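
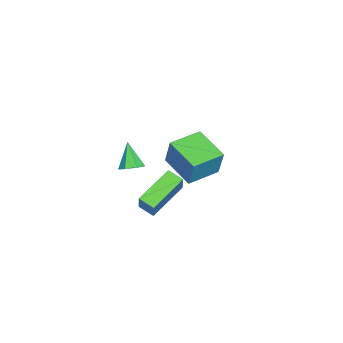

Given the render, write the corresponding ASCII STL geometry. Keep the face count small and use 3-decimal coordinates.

solid 
facet normal 0.509 0.268 -0.818
outer loop
vertex 2.948 -0.841 2.466
vertex 2.437 -0.669 2.204
vertex 2.811 -0.345 2.543
endloop
endfacet
facet normal 0.573 0.031 0.819
outer loop
vertex 2.948 -0.841 2.466
vertex 2.811 -0.345 2.543
vertex 1.743 -1.031 3.316
endloop
endfacet
facet normal 0.510 0.267 -0.818
outer loop
vertex 2.811 -0.345 2.543
vertex 2.437 -0.669 2.204
vertex 2.392 -0.092 2.364
endloop
endfacet
facet normal 0.095 0.675 0.731
outer loop
vertex 2.811 -0.345 2.543
vertex 2.392 -0.092 2.364
vertex 1.743 -1.031 3.316
endloop
endfacet
facet normal 0.511 0.266 -0.817
outer loop
vertex 2.392 -0.092 2.364
vertex 2.437 -0.669 2.204
vertex 2.007 -0.274 2.064
endloop
endfacet
facet normal -0.597 0.736 0.319
outer loop
vertex 2.392 -0.092 2.364
vertex 2.007 -0.274 2.064
vertex 1.743 -1.031 3.316
endloop
endfacet
facet normal 0.510 0.265 -0.818
outer loop
vertex 2.007 -0.274 2.064
vertex 2.437 -0.669 2.204
vertex 1.945 -0.753 1.87
endloop
endfacet
facet normal -0.980 0.169 -0.104
outer loop
vertex 2.007 -0.274 2.064
vertex 1.945 -0.753 1.87
vertex 1.743 -1.031 3.316
endloop
endfacet
facet normal 0.510 0.267 -0.818
outer loop
vertex 1.945 -0.753 1.87
vertex 2.437 -0.669 2.204
vertex 2.254 -1.169 1.927
endloop
endfacet
facet normal -0.768 -0.601 -0.223
outer loop
vertex 1.945 -0.753 1.87
vertex 2.254 -1.169 1.927
vertex 1.743 -1.031 3.316
endloop
endfacet
facet normal 0.509 0.267 -0.818
outer loop
vertex 2.254 -1.169 1.927
vertex 2.437 -0.669 2.204
vertex 2.7 -1.208 2.192
endloop
endfacet
facet normal -0.119 -0.991 0.055
outer loop
vertex 2.254 -1.169 1.927
vertex 2.7 -1.208 2.192
vertex 1.743 -1.031 3.316
endloop
endfacet
facet normal 0.509 0.267 -0.818
outer loop
vertex 2.7 -1.208 2.192
vertex 2.437 -0.669 2.204
vertex 2.948 -0.841 2.466
endloop
endfacet
facet normal 0.477 -0.710 0.518
outer loop
vertex 2.7 -1.208 2.192
vertex 2.948 -0.841 2.466
vertex 1.743 -1.031 3.316
endloop
endfacet
facet normal -0.514 -0.139 -0.846
outer loop
vertex -0.714 -1.197 -2.996
vertex -2.402 -0.228 -2.13
vertex -0.432 -0.44 -3.292
endloop
endfacet
facet normal 0.793 -0.454 -0.407
outer loop
vertex 0.262 -0.252 -2.15
vertex -0.714 -1.197 -2.996
vertex -0.432 -0.44 -3.292
endloop
endfacet
facet normal -0.514 -0.140 -0.846
outer loop
vertex -0.432 -0.44 -3.292
vertex -2.402 -0.228 -2.13
vertex -2.12 0.528 -2.426
endloop
endfacet
facet normal 0.328 0.880 -0.344
outer loop
vertex -2.12 0.528 -2.426
vertex 0.262 -0.252 -2.15
vertex -0.432 -0.44 -3.292
endloop
endfacet
facet normal -0.328 -0.880 0.344
outer loop
vertex -0.714 -1.197 -2.996
vertex -1.708 -0.04 -0.988
vertex -2.402 -0.228 -2.13
endloop
endfacet
facet normal 0.793 -0.455 -0.406
outer loop
vertex -0.02 -1.008 -1.854
vertex -0.714 -1.197 -2.996
vertex 0.262 -0.252 -2.15
endloop
endfacet
facet normal -0.328 -0.880 0.345
outer loop
vertex -0.02 -1.008 -1.854
vertex -1.708 -0.04 -0.988
vertex -0.714 -1.197 -2.996
endloop
endfacet
facet normal -0.792 0.455 0.407
outer loop
vertex -2.402 -0.228 -2.13
vertex -1.708 -0.04 -0.988
vertex -2.12 0.528 -2.426
endloop
endfacet
facet normal 0.328 0.879 -0.345
outer loop
vertex -1.426 0.717 -1.284
vertex 0.262 -0.252 -2.15
vertex -2.12 0.528 -2.426
endloop
endfacet
facet normal -0.793 0.454 0.407
outer loop
vertex -2.12 0.528 -2.426
vertex -1.708 -0.04 -0.988
vertex -1.426 0.717 -1.284
endloop
endfacet
facet normal 0.514 0.140 0.846
outer loop
vertex -1.426 0.717 -1.284
vertex -0.02 -1.008 -1.854
vertex 0.262 -0.252 -2.15
endloop
endfacet
facet normal 0.514 0.139 0.846
outer loop
vertex -1.708 -0.04 -0.988
vertex -0.02 -1.008 -1.854
vertex -1.426 0.717 -1.284
endloop
endfacet
facet normal -0.620 -0.728 0.293
outer loop
vertex -2.946 -0.249 -0.011
vertex -4.241 0.881 0.055
vertex -3.298 -0.564 -1.539
endloop
endfacet
facet normal 0.753 -0.657 -0.038
outer loop
vertex -2.119 0.819 -2.095
vertex -2.946 -0.249 -0.011
vertex -3.298 -0.564 -1.539
endloop
endfacet
facet normal -0.620 -0.728 0.293
outer loop
vertex -3.298 -0.564 -1.539
vertex -4.241 0.881 0.055
vertex -4.593 0.566 -1.473
endloop
endfacet
facet normal -0.220 -0.196 -0.955
outer loop
vertex -4.593 0.566 -1.473
vertex -2.119 0.819 -2.095
vertex -3.298 -0.564 -1.539
endloop
endfacet
facet normal 0.220 0.196 0.955
outer loop
vertex -2.946 -0.249 -0.011
vertex -3.062 2.264 -0.501
vertex -4.241 0.881 0.055
endloop
endfacet
facet normal 0.753 -0.657 -0.038
outer loop
vertex -1.767 1.134 -0.567
vertex -2.946 -0.249 -0.011
vertex -2.119 0.819 -2.095
endloop
endfacet
facet normal 0.220 0.196 0.955
outer loop
vertex -1.767 1.134 -0.567
vertex -3.062 2.264 -0.501
vertex -2.946 -0.249 -0.011
endloop
endfacet
facet normal -0.753 0.657 0.038
outer loop
vertex -4.241 0.881 0.055
vertex -3.062 2.264 -0.501
vertex -4.593 0.566 -1.473
endloop
endfacet
facet normal -0.220 -0.196 -0.955
outer loop
vertex -3.414 1.949 -2.029
vertex -2.119 0.819 -2.095
vertex -4.593 0.566 -1.473
endloop
endfacet
facet normal -0.753 0.657 0.038
outer loop
vertex -4.593 0.566 -1.473
vertex -3.062 2.264 -0.501
vertex -3.414 1.949 -2.029
endloop
endfacet
facet normal 0.620 0.728 -0.293
outer loop
vertex -3.414 1.949 -2.029
vertex -1.767 1.134 -0.567
vertex -2.119 0.819 -2.095
endloop
endfacet
facet normal 0.620 0.728 -0.293
outer loop
vertex -3.062 2.264 -0.501
vertex -1.767 1.134 -0.567
vertex -3.414 1.949 -2.029
endloop
endfacet

endsolid


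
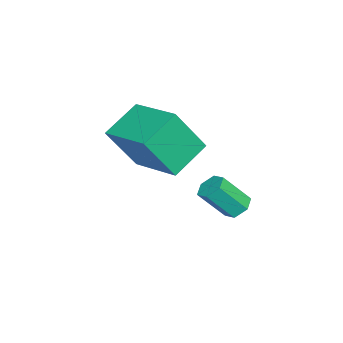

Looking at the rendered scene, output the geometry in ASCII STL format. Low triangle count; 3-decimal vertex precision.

solid 
facet normal -0.728 0.470 0.498
outer loop
vertex -0.424 -4.391 4.834
vertex 0.792 -2.916 5.219
vertex -0.944 -3.559 3.289
endloop
endfacet
facet normal -0.624 -0.756 -0.197
outer loop
vertex 0.148 -4.264 2.541
vertex -0.424 -4.391 4.834
vertex -0.944 -3.559 3.289
endloop
endfacet
facet normal -0.728 0.470 0.499
outer loop
vertex -0.944 -3.559 3.289
vertex 0.792 -2.916 5.219
vertex 0.271 -2.084 3.674
endloop
endfacet
facet normal -0.285 0.455 -0.844
outer loop
vertex 0.271 -2.084 3.674
vertex 0.148 -4.264 2.541
vertex -0.944 -3.559 3.289
endloop
endfacet
facet normal 0.284 -0.455 0.844
outer loop
vertex -0.424 -4.391 4.834
vertex 1.884 -3.621 4.471
vertex 0.792 -2.916 5.219
endloop
endfacet
facet normal -0.623 -0.757 -0.197
outer loop
vertex 0.669 -5.096 4.086
vertex -0.424 -4.391 4.834
vertex 0.148 -4.264 2.541
endloop
endfacet
facet normal 0.284 -0.455 0.844
outer loop
vertex 0.669 -5.096 4.086
vertex 1.884 -3.621 4.471
vertex -0.424 -4.391 4.834
endloop
endfacet
facet normal 0.623 0.757 0.197
outer loop
vertex 0.792 -2.916 5.219
vertex 1.884 -3.621 4.471
vertex 0.271 -2.084 3.674
endloop
endfacet
facet normal -0.284 0.455 -0.844
outer loop
vertex 1.364 -2.789 2.926
vertex 0.148 -4.264 2.541
vertex 0.271 -2.084 3.674
endloop
endfacet
facet normal 0.623 0.757 0.198
outer loop
vertex 0.271 -2.084 3.674
vertex 1.884 -3.621 4.471
vertex 1.364 -2.789 2.926
endloop
endfacet
facet normal 0.728 -0.470 -0.499
outer loop
vertex 1.364 -2.789 2.926
vertex 0.669 -5.096 4.086
vertex 0.148 -4.264 2.541
endloop
endfacet
facet normal 0.729 -0.470 -0.498
outer loop
vertex 1.884 -3.621 4.471
vertex 0.669 -5.096 4.086
vertex 1.364 -2.789 2.926
endloop
endfacet
facet normal -0.242 0.600 -0.762
outer loop
vertex -0.301 -0.895 0.68
vertex -0.654 -1.252 0.511
vertex -0.801 -0.876 0.854
endloop
endfacet
facet normal 0.224 0.799 0.557
outer loop
vertex -0.301 -0.895 0.68
vertex -0.801 -0.876 0.854
vertex 0.027 -1.711 1.718
endloop
endfacet
facet normal 0.225 0.799 0.557
outer loop
vertex 0.027 -1.711 1.718
vertex -0.801 -0.876 0.854
vertex -0.473 -1.691 1.891
endloop
endfacet
facet normal 0.240 -0.599 0.764
outer loop
vertex 0.027 -1.711 1.718
vertex -0.473 -1.691 1.891
vertex -0.326 -2.068 1.549
endloop
endfacet
facet normal -0.242 0.600 -0.762
outer loop
vertex -0.801 -0.876 0.854
vertex -0.654 -1.252 0.511
vertex -1.154 -1.233 0.685
endloop
endfacet
facet normal -0.706 0.431 0.562
outer loop
vertex -0.801 -0.876 0.854
vertex -1.154 -1.233 0.685
vertex -0.473 -1.691 1.891
endloop
endfacet
facet normal -0.705 0.433 0.562
outer loop
vertex -0.473 -1.691 1.891
vertex -1.154 -1.233 0.685
vertex -0.827 -2.048 1.722
endloop
endfacet
facet normal 0.240 -0.599 0.764
outer loop
vertex -0.473 -1.691 1.891
vertex -0.827 -2.048 1.722
vertex -0.326 -2.068 1.549
endloop
endfacet
facet normal -0.242 0.600 -0.762
outer loop
vertex -1.154 -1.233 0.685
vertex -0.654 -1.252 0.511
vertex -1.007 -1.609 0.342
endloop
endfacet
facet normal -0.930 -0.368 0.004
outer loop
vertex -1.154 -1.233 0.685
vertex -1.007 -1.609 0.342
vertex -0.827 -2.048 1.722
endloop
endfacet
facet normal -0.930 -0.369 0.004
outer loop
vertex -0.827 -2.048 1.722
vertex -1.007 -1.609 0.342
vertex -0.679 -2.425 1.38
endloop
endfacet
facet normal 0.240 -0.599 0.764
outer loop
vertex -0.827 -2.048 1.722
vertex -0.679 -2.425 1.38
vertex -0.326 -2.068 1.549
endloop
endfacet
facet normal -0.240 0.599 -0.764
outer loop
vertex -1.007 -1.609 0.342
vertex -0.654 -1.252 0.511
vertex -0.507 -1.629 0.169
endloop
endfacet
facet normal -0.225 -0.799 -0.557
outer loop
vertex -1.007 -1.609 0.342
vertex -0.507 -1.629 0.169
vertex -0.679 -2.425 1.38
endloop
endfacet
facet normal -0.224 -0.799 -0.557
outer loop
vertex -0.679 -2.425 1.38
vertex -0.507 -1.629 0.169
vertex -0.179 -2.444 1.206
endloop
endfacet
facet normal 0.242 -0.600 0.762
outer loop
vertex -0.679 -2.425 1.38
vertex -0.179 -2.444 1.206
vertex -0.326 -2.068 1.549
endloop
endfacet
facet normal -0.240 0.599 -0.764
outer loop
vertex -0.507 -1.629 0.169
vertex -0.654 -1.252 0.511
vertex -0.153 -1.272 0.338
endloop
endfacet
facet normal 0.705 -0.432 -0.563
outer loop
vertex -0.507 -1.629 0.169
vertex -0.153 -1.272 0.338
vertex -0.179 -2.444 1.206
endloop
endfacet
facet normal 0.706 -0.432 -0.562
outer loop
vertex -0.179 -2.444 1.206
vertex -0.153 -1.272 0.338
vertex 0.174 -2.087 1.375
endloop
endfacet
facet normal 0.242 -0.600 0.762
outer loop
vertex -0.179 -2.444 1.206
vertex 0.174 -2.087 1.375
vertex -0.326 -2.068 1.549
endloop
endfacet
facet normal -0.240 0.599 -0.764
outer loop
vertex -0.153 -1.272 0.338
vertex -0.654 -1.252 0.511
vertex -0.301 -0.895 0.68
endloop
endfacet
facet normal 0.930 0.368 -0.004
outer loop
vertex -0.153 -1.272 0.338
vertex -0.301 -0.895 0.68
vertex 0.174 -2.087 1.375
endloop
endfacet
facet normal 0.930 0.368 -0.005
outer loop
vertex 0.174 -2.087 1.375
vertex -0.301 -0.895 0.68
vertex 0.027 -1.711 1.718
endloop
endfacet
facet normal 0.242 -0.600 0.762
outer loop
vertex 0.174 -2.087 1.375
vertex 0.027 -1.711 1.718
vertex -0.326 -2.068 1.549
endloop
endfacet

endsolid


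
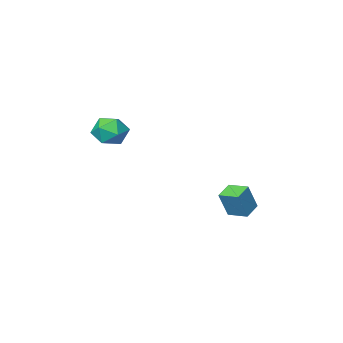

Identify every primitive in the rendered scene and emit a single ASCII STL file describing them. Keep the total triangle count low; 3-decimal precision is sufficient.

solid 
facet normal -0.825 -0.432 0.365
outer loop
vertex -2.987 -1.841 -1.593
vertex -3.438 -0.868 -1.461
vertex -3.559 -1.919 -2.977
endloop
endfacet
facet normal 0.417 -0.901 -0.122
outer loop
vertex -2.742 -1.492 -3.339
vertex -2.987 -1.841 -1.593
vertex -3.559 -1.919 -2.977
endloop
endfacet
facet normal -0.825 -0.432 0.365
outer loop
vertex -3.559 -1.919 -2.977
vertex -3.438 -0.868 -1.461
vertex -4.01 -0.946 -2.846
endloop
endfacet
facet normal -0.381 -0.053 -0.923
outer loop
vertex -4.01 -0.946 -2.846
vertex -2.742 -1.492 -3.339
vertex -3.559 -1.919 -2.977
endloop
endfacet
facet normal 0.382 0.052 0.923
outer loop
vertex -2.987 -1.841 -1.593
vertex -2.621 -0.441 -1.823
vertex -3.438 -0.868 -1.461
endloop
endfacet
facet normal 0.417 -0.901 -0.122
outer loop
vertex -2.17 -1.414 -1.954
vertex -2.987 -1.841 -1.593
vertex -2.742 -1.492 -3.339
endloop
endfacet
facet normal 0.381 0.052 0.923
outer loop
vertex -2.17 -1.414 -1.954
vertex -2.621 -0.441 -1.823
vertex -2.987 -1.841 -1.593
endloop
endfacet
facet normal -0.417 0.901 0.121
outer loop
vertex -3.438 -0.868 -1.461
vertex -2.621 -0.441 -1.823
vertex -4.01 -0.946 -2.846
endloop
endfacet
facet normal -0.381 -0.051 -0.923
outer loop
vertex -3.193 -0.519 -3.207
vertex -2.742 -1.492 -3.339
vertex -4.01 -0.946 -2.846
endloop
endfacet
facet normal -0.417 0.901 0.122
outer loop
vertex -4.01 -0.946 -2.846
vertex -2.621 -0.441 -1.823
vertex -3.193 -0.519 -3.207
endloop
endfacet
facet normal 0.825 0.432 -0.365
outer loop
vertex -3.193 -0.519 -3.207
vertex -2.17 -1.414 -1.954
vertex -2.742 -1.492 -3.339
endloop
endfacet
facet normal 0.825 0.432 -0.365
outer loop
vertex -2.621 -0.441 -1.823
vertex -2.17 -1.414 -1.954
vertex -3.193 -0.519 -3.207
endloop
endfacet
facet normal -0.449 0.857 -0.252
outer loop
vertex 2.586 -1.99 2.0
vertex 2.119 -1.996 2.81
vertex 2.953 -1.576 2.754
endloop
endfacet
facet normal 0.200 0.814 -0.545
outer loop
vertex 2.586 -1.99 2.0
vertex 2.953 -1.576 2.754
vertex 3.497 -2.087 2.19
endloop
endfacet
facet normal 0.222 0.226 -0.948
outer loop
vertex 2.586 -1.99 2.0
vertex 3.497 -2.087 2.19
vertex 2.999 -2.823 1.898
endloop
endfacet
facet normal -0.413 -0.094 -0.906
outer loop
vertex 2.586 -1.99 2.0
vertex 2.999 -2.823 1.898
vertex 2.147 -2.767 2.281
endloop
endfacet
facet normal -0.828 0.296 -0.475
outer loop
vertex 2.586 -1.99 2.0
vertex 2.147 -2.767 2.281
vertex 2.119 -1.996 2.81
endloop
endfacet
facet normal 0.675 0.738 -0.017
outer loop
vertex 3.497 -2.087 2.19
vertex 2.953 -1.576 2.754
vertex 3.593 -2.153 3.119
endloop
endfacet
facet normal -0.376 0.807 0.456
outer loop
vertex 2.953 -1.576 2.754
vertex 2.119 -1.996 2.81
vertex 2.741 -2.097 3.502
endloop
endfacet
facet normal -0.990 -0.101 0.095
outer loop
vertex 2.119 -1.996 2.81
vertex 2.147 -2.767 2.281
vertex 2.243 -2.833 3.21
endloop
endfacet
facet normal -0.318 -0.733 -0.601
outer loop
vertex 2.147 -2.767 2.281
vertex 2.999 -2.823 1.898
vertex 2.787 -3.344 2.646
endloop
endfacet
facet normal 0.711 -0.215 -0.670
outer loop
vertex 2.999 -2.823 1.898
vertex 3.497 -2.087 2.19
vertex 3.621 -2.924 2.59
endloop
endfacet
facet normal 0.413 0.094 0.906
outer loop
vertex 3.154 -2.93 3.4
vertex 3.593 -2.153 3.119
vertex 2.741 -2.097 3.502
endloop
endfacet
facet normal -0.222 -0.226 0.948
outer loop
vertex 3.154 -2.93 3.4
vertex 2.741 -2.097 3.502
vertex 2.243 -2.833 3.21
endloop
endfacet
facet normal -0.200 -0.814 0.545
outer loop
vertex 3.154 -2.93 3.4
vertex 2.243 -2.833 3.21
vertex 2.787 -3.344 2.646
endloop
endfacet
facet normal 0.449 -0.857 0.252
outer loop
vertex 3.154 -2.93 3.4
vertex 2.787 -3.344 2.646
vertex 3.621 -2.924 2.59
endloop
endfacet
facet normal 0.828 -0.296 0.475
outer loop
vertex 3.154 -2.93 3.4
vertex 3.621 -2.924 2.59
vertex 3.593 -2.153 3.119
endloop
endfacet
facet normal 0.318 0.733 0.601
outer loop
vertex 2.741 -2.097 3.502
vertex 3.593 -2.153 3.119
vertex 2.953 -1.576 2.754
endloop
endfacet
facet normal -0.711 0.215 0.670
outer loop
vertex 2.243 -2.833 3.21
vertex 2.741 -2.097 3.502
vertex 2.119 -1.996 2.81
endloop
endfacet
facet normal -0.675 -0.738 0.017
outer loop
vertex 2.787 -3.344 2.646
vertex 2.243 -2.833 3.21
vertex 2.147 -2.767 2.281
endloop
endfacet
facet normal 0.376 -0.807 -0.456
outer loop
vertex 3.621 -2.924 2.59
vertex 2.787 -3.344 2.646
vertex 2.999 -2.823 1.898
endloop
endfacet
facet normal 0.990 0.101 -0.095
outer loop
vertex 3.593 -2.153 3.119
vertex 3.621 -2.924 2.59
vertex 3.497 -2.087 2.19
endloop
endfacet

endsolid


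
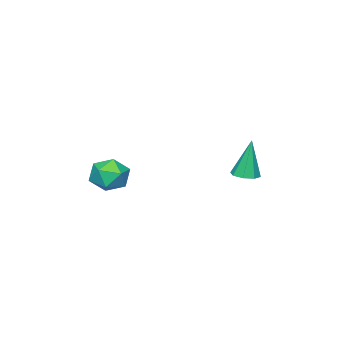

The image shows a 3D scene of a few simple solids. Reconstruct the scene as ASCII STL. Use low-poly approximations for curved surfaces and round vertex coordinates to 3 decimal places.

solid 
facet normal -0.299 0.669 0.680
outer loop
vertex 2.212 1.558 -0.9
vertex 2.801 1.156 -0.246
vertex 3.122 1.874 -0.811
endloop
endfacet
facet normal -0.330 0.944 0.023
outer loop
vertex 2.212 1.558 -0.9
vertex 3.122 1.874 -0.811
vertex 2.733 1.759 -1.69
endloop
endfacet
facet normal -0.763 0.531 -0.368
outer loop
vertex 2.212 1.558 -0.9
vertex 2.733 1.759 -1.69
vertex 2.173 0.97 -1.668
endloop
endfacet
facet normal -0.999 0.003 0.048
outer loop
vertex 2.212 1.558 -0.9
vertex 2.173 0.97 -1.668
vertex 2.215 0.598 -0.776
endloop
endfacet
facet normal -0.713 0.088 0.696
outer loop
vertex 2.212 1.558 -0.9
vertex 2.215 0.598 -0.776
vertex 2.801 1.156 -0.246
endloop
endfacet
facet normal 0.324 0.909 -0.262
outer loop
vertex 2.733 1.759 -1.69
vertex 3.122 1.874 -0.811
vertex 3.645 1.482 -1.524
endloop
endfacet
facet normal 0.374 0.465 0.803
outer loop
vertex 3.122 1.874 -0.811
vertex 2.801 1.156 -0.246
vertex 3.687 1.11 -0.632
endloop
endfacet
facet normal -0.295 -0.476 0.828
outer loop
vertex 2.801 1.156 -0.246
vertex 2.215 0.598 -0.776
vertex 3.127 0.321 -0.61
endloop
endfacet
facet normal -0.759 -0.613 -0.220
outer loop
vertex 2.215 0.598 -0.776
vertex 2.173 0.97 -1.668
vertex 2.738 0.206 -1.489
endloop
endfacet
facet normal -0.377 0.243 -0.894
outer loop
vertex 2.173 0.97 -1.668
vertex 2.733 1.759 -1.69
vertex 3.059 0.924 -2.054
endloop
endfacet
facet normal 0.999 -0.003 -0.048
outer loop
vertex 3.648 0.522 -1.4
vertex 3.645 1.482 -1.524
vertex 3.687 1.11 -0.632
endloop
endfacet
facet normal 0.763 -0.531 0.368
outer loop
vertex 3.648 0.522 -1.4
vertex 3.687 1.11 -0.632
vertex 3.127 0.321 -0.61
endloop
endfacet
facet normal 0.330 -0.944 -0.023
outer loop
vertex 3.648 0.522 -1.4
vertex 3.127 0.321 -0.61
vertex 2.738 0.206 -1.489
endloop
endfacet
facet normal 0.299 -0.669 -0.680
outer loop
vertex 3.648 0.522 -1.4
vertex 2.738 0.206 -1.489
vertex 3.059 0.924 -2.054
endloop
endfacet
facet normal 0.713 -0.088 -0.696
outer loop
vertex 3.648 0.522 -1.4
vertex 3.059 0.924 -2.054
vertex 3.645 1.482 -1.524
endloop
endfacet
facet normal 0.759 0.613 0.220
outer loop
vertex 3.687 1.11 -0.632
vertex 3.645 1.482 -1.524
vertex 3.122 1.874 -0.811
endloop
endfacet
facet normal 0.377 -0.243 0.894
outer loop
vertex 3.127 0.321 -0.61
vertex 3.687 1.11 -0.632
vertex 2.801 1.156 -0.246
endloop
endfacet
facet normal -0.324 -0.909 0.262
outer loop
vertex 2.738 0.206 -1.489
vertex 3.127 0.321 -0.61
vertex 2.215 0.598 -0.776
endloop
endfacet
facet normal -0.374 -0.465 -0.803
outer loop
vertex 3.059 0.924 -2.054
vertex 2.738 0.206 -1.489
vertex 2.173 0.97 -1.668
endloop
endfacet
facet normal 0.295 0.476 -0.828
outer loop
vertex 3.645 1.482 -1.524
vertex 3.059 0.924 -2.054
vertex 2.733 1.759 -1.69
endloop
endfacet
facet normal 0.118 -0.068 -0.991
outer loop
vertex -2.173 3.591 -2.066
vertex -2.809 3.781 -2.155
vertex -2.222 4.1 -2.107
endloop
endfacet
facet normal 0.911 0.120 0.396
outer loop
vertex -2.173 3.591 -2.066
vertex -2.222 4.1 -2.107
vertex -3.051 3.919 -0.145
endloop
endfacet
facet normal 0.118 -0.068 -0.991
outer loop
vertex -2.222 4.1 -2.107
vertex -2.809 3.781 -2.155
vertex -2.615 4.422 -2.176
endloop
endfacet
facet normal 0.569 0.761 0.311
outer loop
vertex -2.222 4.1 -2.107
vertex -2.615 4.422 -2.176
vertex -3.051 3.919 -0.145
endloop
endfacet
facet normal 0.119 -0.068 -0.991
outer loop
vertex -2.615 4.422 -2.176
vertex -2.809 3.781 -2.155
vertex -3.122 4.369 -2.233
endloop
endfacet
facet normal -0.125 0.969 0.213
outer loop
vertex -2.615 4.422 -2.176
vertex -3.122 4.369 -2.233
vertex -3.051 3.919 -0.145
endloop
endfacet
facet normal 0.120 -0.068 -0.990
outer loop
vertex -3.122 4.369 -2.233
vertex -2.809 3.781 -2.155
vertex -3.445 3.971 -2.245
endloop
endfacet
facet normal -0.769 0.619 0.160
outer loop
vertex -3.122 4.369 -2.233
vertex -3.445 3.971 -2.245
vertex -3.051 3.919 -0.145
endloop
endfacet
facet normal 0.120 -0.068 -0.990
outer loop
vertex -3.445 3.971 -2.245
vertex -2.809 3.781 -2.155
vertex -3.396 3.462 -2.204
endloop
endfacet
facet normal -0.980 -0.080 0.182
outer loop
vertex -3.445 3.971 -2.245
vertex -3.396 3.462 -2.204
vertex -3.051 3.919 -0.145
endloop
endfacet
facet normal 0.119 -0.067 -0.991
outer loop
vertex -3.396 3.462 -2.204
vertex -2.809 3.781 -2.155
vertex -3.003 3.14 -2.135
endloop
endfacet
facet normal -0.638 -0.722 0.267
outer loop
vertex -3.396 3.462 -2.204
vertex -3.003 3.14 -2.135
vertex -3.051 3.919 -0.145
endloop
endfacet
facet normal 0.118 -0.067 -0.991
outer loop
vertex -3.003 3.14 -2.135
vertex -2.809 3.781 -2.155
vertex -2.496 3.194 -2.078
endloop
endfacet
facet normal 0.058 -0.929 0.365
outer loop
vertex -3.003 3.14 -2.135
vertex -2.496 3.194 -2.078
vertex -3.051 3.919 -0.145
endloop
endfacet
facet normal 0.119 -0.067 -0.991
outer loop
vertex -2.496 3.194 -2.078
vertex -2.809 3.781 -2.155
vertex -2.173 3.591 -2.066
endloop
endfacet
facet normal 0.698 -0.581 0.418
outer loop
vertex -2.496 3.194 -2.078
vertex -2.173 3.591 -2.066
vertex -3.051 3.919 -0.145
endloop
endfacet

endsolid


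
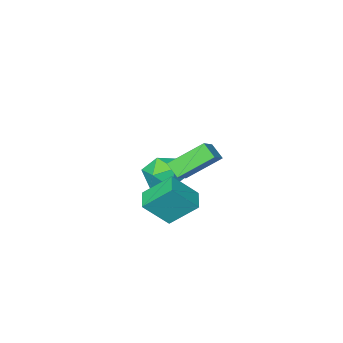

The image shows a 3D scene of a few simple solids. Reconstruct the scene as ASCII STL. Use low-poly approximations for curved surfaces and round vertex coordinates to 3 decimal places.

solid 
facet normal -0.997 0.071 0.024
outer loop
vertex -4.213 -1.976 -3.588
vertex -4.299 -3.087 -3.854
vertex -4.249 -2.763 -2.755
endloop
endfacet
facet normal -0.698 0.535 0.476
outer loop
vertex -4.213 -1.976 -3.588
vertex -4.249 -2.763 -2.755
vertex -3.521 -1.881 -2.68
endloop
endfacet
facet normal -0.264 0.959 0.101
outer loop
vertex -4.213 -1.976 -3.588
vertex -3.521 -1.881 -2.68
vertex -3.121 -1.66 -3.731
endloop
endfacet
facet normal -0.295 0.757 -0.583
outer loop
vertex -4.213 -1.976 -3.588
vertex -3.121 -1.66 -3.731
vertex -3.602 -2.406 -4.456
endloop
endfacet
facet normal -0.748 0.209 -0.630
outer loop
vertex -4.213 -1.976 -3.588
vertex -3.602 -2.406 -4.456
vertex -4.299 -3.087 -3.854
endloop
endfacet
facet normal -0.299 0.167 0.940
outer loop
vertex -3.521 -1.881 -2.68
vertex -4.249 -2.763 -2.755
vertex -3.178 -2.934 -2.384
endloop
endfacet
facet normal -0.784 -0.585 0.208
outer loop
vertex -4.249 -2.763 -2.755
vertex -4.299 -3.087 -3.854
vertex -3.659 -3.68 -3.109
endloop
endfacet
facet normal -0.380 -0.363 -0.851
outer loop
vertex -4.299 -3.087 -3.854
vertex -3.602 -2.406 -4.456
vertex -3.259 -3.459 -4.16
endloop
endfacet
facet normal 0.352 0.526 -0.774
outer loop
vertex -3.602 -2.406 -4.456
vertex -3.121 -1.66 -3.731
vertex -2.531 -2.577 -4.085
endloop
endfacet
facet normal 0.403 0.853 0.333
outer loop
vertex -3.121 -1.66 -3.731
vertex -3.521 -1.881 -2.68
vertex -2.481 -2.253 -2.986
endloop
endfacet
facet normal 0.295 -0.757 0.583
outer loop
vertex -2.567 -3.364 -3.252
vertex -3.178 -2.934 -2.384
vertex -3.659 -3.68 -3.109
endloop
endfacet
facet normal 0.264 -0.959 -0.101
outer loop
vertex -2.567 -3.364 -3.252
vertex -3.659 -3.68 -3.109
vertex -3.259 -3.459 -4.16
endloop
endfacet
facet normal 0.698 -0.535 -0.476
outer loop
vertex -2.567 -3.364 -3.252
vertex -3.259 -3.459 -4.16
vertex -2.531 -2.577 -4.085
endloop
endfacet
facet normal 0.997 -0.071 -0.024
outer loop
vertex -2.567 -3.364 -3.252
vertex -2.531 -2.577 -4.085
vertex -2.481 -2.253 -2.986
endloop
endfacet
facet normal 0.748 -0.209 0.630
outer loop
vertex -2.567 -3.364 -3.252
vertex -2.481 -2.253 -2.986
vertex -3.178 -2.934 -2.384
endloop
endfacet
facet normal -0.352 -0.526 0.774
outer loop
vertex -3.659 -3.68 -3.109
vertex -3.178 -2.934 -2.384
vertex -4.249 -2.763 -2.755
endloop
endfacet
facet normal -0.403 -0.853 -0.333
outer loop
vertex -3.259 -3.459 -4.16
vertex -3.659 -3.68 -3.109
vertex -4.299 -3.087 -3.854
endloop
endfacet
facet normal 0.299 -0.167 -0.940
outer loop
vertex -2.531 -2.577 -4.085
vertex -3.259 -3.459 -4.16
vertex -3.602 -2.406 -4.456
endloop
endfacet
facet normal 0.784 0.585 -0.208
outer loop
vertex -2.481 -2.253 -2.986
vertex -2.531 -2.577 -4.085
vertex -3.121 -1.66 -3.731
endloop
endfacet
facet normal 0.380 0.363 0.851
outer loop
vertex -3.178 -2.934 -2.384
vertex -2.481 -2.253 -2.986
vertex -3.521 -1.881 -2.68
endloop
endfacet
facet normal -0.732 0.354 0.582
outer loop
vertex -1.539 3.304 2.65
vertex -1.605 4.031 2.124
vertex -2.406 2.701 1.926
endloop
endfacet
facet normal 0.074 -0.808 0.585
outer loop
vertex -0.935 1.989 0.756
vertex -1.539 3.304 2.65
vertex -2.406 2.701 1.926
endloop
endfacet
facet normal -0.732 0.354 0.582
outer loop
vertex -2.406 2.701 1.926
vertex -1.605 4.031 2.124
vertex -2.472 3.429 1.4
endloop
endfacet
facet normal -0.677 -0.470 -0.566
outer loop
vertex -2.472 3.429 1.4
vertex -0.935 1.989 0.756
vertex -2.406 2.701 1.926
endloop
endfacet
facet normal 0.677 0.471 0.565
outer loop
vertex -1.539 3.304 2.65
vertex -0.134 3.319 0.954
vertex -1.605 4.031 2.124
endloop
endfacet
facet normal 0.073 -0.808 0.584
outer loop
vertex -0.068 2.591 1.48
vertex -1.539 3.304 2.65
vertex -0.935 1.989 0.756
endloop
endfacet
facet normal 0.678 0.470 0.566
outer loop
vertex -0.068 2.591 1.48
vertex -0.134 3.319 0.954
vertex -1.539 3.304 2.65
endloop
endfacet
facet normal -0.073 0.808 -0.584
outer loop
vertex -1.605 4.031 2.124
vertex -0.134 3.319 0.954
vertex -2.472 3.429 1.4
endloop
endfacet
facet normal -0.678 -0.470 -0.565
outer loop
vertex -1.001 2.716 0.23
vertex -0.935 1.989 0.756
vertex -2.472 3.429 1.4
endloop
endfacet
facet normal -0.074 0.808 -0.585
outer loop
vertex -2.472 3.429 1.4
vertex -0.134 3.319 0.954
vertex -1.001 2.716 0.23
endloop
endfacet
facet normal 0.732 -0.355 -0.582
outer loop
vertex -1.001 2.716 0.23
vertex -0.068 2.591 1.48
vertex -0.935 1.989 0.756
endloop
endfacet
facet normal 0.732 -0.354 -0.582
outer loop
vertex -0.134 3.319 0.954
vertex -0.068 2.591 1.48
vertex -1.001 2.716 0.23
endloop
endfacet
facet normal -0.556 0.485 0.675
outer loop
vertex -1.944 0.173 -1.456
vertex -1.313 1.132 -1.625
vertex -3.087 0.695 -2.773
endloop
endfacet
facet normal -0.544 -0.826 0.145
outer loop
vertex -2.047 -0.212 -4.035
vertex -1.944 0.173 -1.456
vertex -3.087 0.695 -2.773
endloop
endfacet
facet normal -0.556 0.485 0.675
outer loop
vertex -3.087 0.695 -2.773
vertex -1.313 1.132 -1.625
vertex -2.456 1.653 -2.941
endloop
endfacet
facet normal -0.628 0.287 -0.724
outer loop
vertex -2.456 1.653 -2.941
vertex -2.047 -0.212 -4.035
vertex -3.087 0.695 -2.773
endloop
endfacet
facet normal 0.628 -0.286 0.723
outer loop
vertex -1.944 0.173 -1.456
vertex -0.273 0.225 -2.887
vertex -1.313 1.132 -1.625
endloop
endfacet
facet normal -0.544 -0.827 0.145
outer loop
vertex -0.904 -0.733 -2.719
vertex -1.944 0.173 -1.456
vertex -2.047 -0.212 -4.035
endloop
endfacet
facet normal 0.628 -0.287 0.723
outer loop
vertex -0.904 -0.733 -2.719
vertex -0.273 0.225 -2.887
vertex -1.944 0.173 -1.456
endloop
endfacet
facet normal 0.544 0.826 -0.145
outer loop
vertex -1.313 1.132 -1.625
vertex -0.273 0.225 -2.887
vertex -2.456 1.653 -2.941
endloop
endfacet
facet normal -0.629 0.286 -0.723
outer loop
vertex -1.416 0.747 -4.204
vertex -2.047 -0.212 -4.035
vertex -2.456 1.653 -2.941
endloop
endfacet
facet normal 0.544 0.826 -0.145
outer loop
vertex -2.456 1.653 -2.941
vertex -0.273 0.225 -2.887
vertex -1.416 0.747 -4.204
endloop
endfacet
facet normal 0.556 -0.485 -0.675
outer loop
vertex -1.416 0.747 -4.204
vertex -0.904 -0.733 -2.719
vertex -2.047 -0.212 -4.035
endloop
endfacet
facet normal 0.556 -0.485 -0.675
outer loop
vertex -0.273 0.225 -2.887
vertex -0.904 -0.733 -2.719
vertex -1.416 0.747 -4.204
endloop
endfacet

endsolid


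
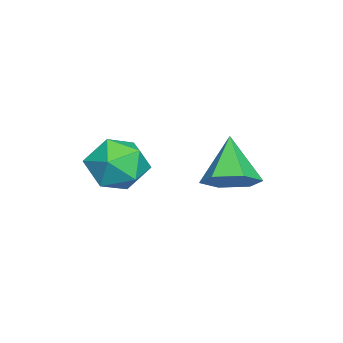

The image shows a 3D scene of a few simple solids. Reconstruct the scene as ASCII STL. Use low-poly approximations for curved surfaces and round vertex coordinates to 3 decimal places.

solid 
facet normal -0.645 -0.305 0.700
outer loop
vertex 1.002 -0.493 3.34
vertex 1.152 -1.598 2.997
vertex 1.838 -1.146 3.826
endloop
endfacet
facet normal -0.304 0.287 0.908
outer loop
vertex 1.002 -0.493 3.34
vertex 1.838 -1.146 3.826
vertex 2.055 -0.034 3.548
endloop
endfacet
facet normal -0.431 0.796 0.425
outer loop
vertex 1.002 -0.493 3.34
vertex 2.055 -0.034 3.548
vertex 1.503 0.202 2.547
endloop
endfacet
facet normal -0.850 0.520 -0.082
outer loop
vertex 1.002 -0.493 3.34
vertex 1.503 0.202 2.547
vertex 0.945 -0.764 2.207
endloop
endfacet
facet normal -0.983 -0.161 0.088
outer loop
vertex 1.002 -0.493 3.34
vertex 0.945 -0.764 2.207
vertex 1.152 -1.598 2.997
endloop
endfacet
facet normal 0.397 0.149 0.906
outer loop
vertex 2.055 -0.034 3.548
vertex 1.838 -1.146 3.826
vertex 2.855 -0.856 3.333
endloop
endfacet
facet normal -0.156 -0.807 0.569
outer loop
vertex 1.838 -1.146 3.826
vertex 1.152 -1.598 2.997
vertex 2.297 -1.822 2.993
endloop
endfacet
facet normal -0.703 -0.574 -0.421
outer loop
vertex 1.152 -1.598 2.997
vertex 0.945 -0.764 2.207
vertex 1.745 -1.586 1.992
endloop
endfacet
facet normal -0.488 0.527 -0.696
outer loop
vertex 0.945 -0.764 2.207
vertex 1.503 0.202 2.547
vertex 1.962 -0.474 1.714
endloop
endfacet
facet normal 0.191 0.974 0.124
outer loop
vertex 1.503 0.202 2.547
vertex 2.055 -0.034 3.548
vertex 2.648 -0.022 2.543
endloop
endfacet
facet normal 0.850 -0.520 0.082
outer loop
vertex 2.798 -1.127 2.2
vertex 2.855 -0.856 3.333
vertex 2.297 -1.822 2.993
endloop
endfacet
facet normal 0.431 -0.796 -0.425
outer loop
vertex 2.798 -1.127 2.2
vertex 2.297 -1.822 2.993
vertex 1.745 -1.586 1.992
endloop
endfacet
facet normal 0.304 -0.287 -0.908
outer loop
vertex 2.798 -1.127 2.2
vertex 1.745 -1.586 1.992
vertex 1.962 -0.474 1.714
endloop
endfacet
facet normal 0.645 0.305 -0.700
outer loop
vertex 2.798 -1.127 2.2
vertex 1.962 -0.474 1.714
vertex 2.648 -0.022 2.543
endloop
endfacet
facet normal 0.983 0.161 -0.088
outer loop
vertex 2.798 -1.127 2.2
vertex 2.648 -0.022 2.543
vertex 2.855 -0.856 3.333
endloop
endfacet
facet normal 0.488 -0.527 0.696
outer loop
vertex 2.297 -1.822 2.993
vertex 2.855 -0.856 3.333
vertex 1.838 -1.146 3.826
endloop
endfacet
facet normal -0.191 -0.974 -0.124
outer loop
vertex 1.745 -1.586 1.992
vertex 2.297 -1.822 2.993
vertex 1.152 -1.598 2.997
endloop
endfacet
facet normal -0.397 -0.149 -0.906
outer loop
vertex 1.962 -0.474 1.714
vertex 1.745 -1.586 1.992
vertex 0.945 -0.764 2.207
endloop
endfacet
facet normal 0.156 0.807 -0.569
outer loop
vertex 2.648 -0.022 2.543
vertex 1.962 -0.474 1.714
vertex 1.503 0.202 2.547
endloop
endfacet
facet normal 0.703 0.574 0.421
outer loop
vertex 2.855 -0.856 3.333
vertex 2.648 -0.022 2.543
vertex 2.055 -0.034 3.548
endloop
endfacet
facet normal 0.647 0.156 -0.746
outer loop
vertex 0.758 3.052 2.114
vertex 0.144 2.514 1.469
vertex 0.016 3.54 1.573
endloop
endfacet
facet normal -0.026 0.724 0.689
outer loop
vertex 0.758 3.052 2.114
vertex 0.016 3.54 1.573
vertex -1.124 2.206 2.931
endloop
endfacet
facet normal 0.647 0.156 -0.746
outer loop
vertex 0.016 3.54 1.573
vertex 0.144 2.514 1.469
vertex -0.598 3.002 0.928
endloop
endfacet
facet normal -0.709 0.699 0.092
outer loop
vertex 0.016 3.54 1.573
vertex -0.598 3.002 0.928
vertex -1.124 2.206 2.931
endloop
endfacet
facet normal 0.647 0.157 -0.746
outer loop
vertex -0.598 3.002 0.928
vertex 0.144 2.514 1.469
vertex -0.469 1.976 0.824
endloop
endfacet
facet normal -0.954 -0.091 -0.287
outer loop
vertex -0.598 3.002 0.928
vertex -0.469 1.976 0.824
vertex -1.124 2.206 2.931
endloop
endfacet
facet normal 0.647 0.157 -0.746
outer loop
vertex -0.469 1.976 0.824
vertex 0.144 2.514 1.469
vertex 0.273 1.487 1.365
endloop
endfacet
facet normal -0.515 -0.855 -0.067
outer loop
vertex -0.469 1.976 0.824
vertex 0.273 1.487 1.365
vertex -1.124 2.206 2.931
endloop
endfacet
facet normal 0.647 0.157 -0.746
outer loop
vertex 0.273 1.487 1.365
vertex 0.144 2.514 1.469
vertex 0.886 2.025 2.01
endloop
endfacet
facet normal 0.169 -0.830 0.532
outer loop
vertex 0.273 1.487 1.365
vertex 0.886 2.025 2.01
vertex -1.124 2.206 2.931
endloop
endfacet
facet normal 0.647 0.156 -0.746
outer loop
vertex 0.886 2.025 2.01
vertex 0.144 2.514 1.469
vertex 0.758 3.052 2.114
endloop
endfacet
facet normal 0.413 -0.041 0.910
outer loop
vertex 0.886 2.025 2.01
vertex 0.758 3.052 2.114
vertex -1.124 2.206 2.931
endloop
endfacet

endsolid


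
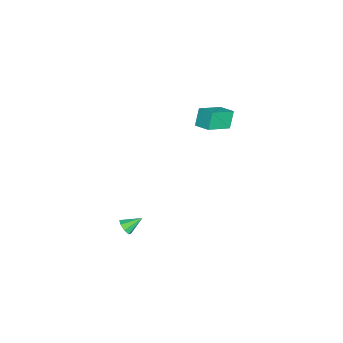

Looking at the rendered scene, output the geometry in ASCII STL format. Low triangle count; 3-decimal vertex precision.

solid 
facet normal 0.275 -0.811 -0.517
outer loop
vertex 3.641 -1.298 -3.612
vertex 3.394 -1.072 -4.098
vertex 3.93 -1.047 -3.852
endloop
endfacet
facet normal 0.538 0.170 0.826
outer loop
vertex 3.641 -1.298 -3.612
vertex 3.93 -1.047 -3.852
vertex 3.066 -0.108 -3.482
endloop
endfacet
facet normal 0.276 -0.810 -0.518
outer loop
vertex 3.93 -1.047 -3.852
vertex 3.394 -1.072 -4.098
vertex 3.904 -0.81 -4.236
endloop
endfacet
facet normal 0.758 0.577 0.305
outer loop
vertex 3.93 -1.047 -3.852
vertex 3.904 -0.81 -4.236
vertex 3.066 -0.108 -3.482
endloop
endfacet
facet normal 0.276 -0.810 -0.517
outer loop
vertex 3.904 -0.81 -4.236
vertex 3.394 -1.072 -4.098
vertex 3.58 -0.727 -4.539
endloop
endfacet
facet normal 0.466 0.843 -0.267
outer loop
vertex 3.904 -0.81 -4.236
vertex 3.58 -0.727 -4.539
vertex 3.066 -0.108 -3.482
endloop
endfacet
facet normal 0.275 -0.810 -0.518
outer loop
vertex 3.58 -0.727 -4.539
vertex 3.394 -1.072 -4.098
vertex 3.147 -0.846 -4.583
endloop
endfacet
facet normal -0.167 0.813 -0.557
outer loop
vertex 3.58 -0.727 -4.539
vertex 3.147 -0.846 -4.583
vertex 3.066 -0.108 -3.482
endloop
endfacet
facet normal 0.277 -0.809 -0.518
outer loop
vertex 3.147 -0.846 -4.583
vertex 3.394 -1.072 -4.098
vertex 2.858 -1.098 -4.344
endloop
endfacet
facet normal -0.767 0.505 -0.395
outer loop
vertex 3.147 -0.846 -4.583
vertex 2.858 -1.098 -4.344
vertex 3.066 -0.108 -3.482
endloop
endfacet
facet normal 0.276 -0.810 -0.517
outer loop
vertex 2.858 -1.098 -4.344
vertex 3.394 -1.072 -4.098
vertex 2.884 -1.334 -3.96
endloop
endfacet
facet normal -0.987 0.097 0.127
outer loop
vertex 2.858 -1.098 -4.344
vertex 2.884 -1.334 -3.96
vertex 3.066 -0.108 -3.482
endloop
endfacet
facet normal 0.276 -0.810 -0.517
outer loop
vertex 2.884 -1.334 -3.96
vertex 3.394 -1.072 -4.098
vertex 3.208 -1.417 -3.657
endloop
endfacet
facet normal -0.696 -0.169 0.698
outer loop
vertex 2.884 -1.334 -3.96
vertex 3.208 -1.417 -3.657
vertex 3.066 -0.108 -3.482
endloop
endfacet
facet normal 0.276 -0.810 -0.517
outer loop
vertex 3.208 -1.417 -3.657
vertex 3.394 -1.072 -4.098
vertex 3.641 -1.298 -3.612
endloop
endfacet
facet normal -0.064 -0.139 0.988
outer loop
vertex 3.208 -1.417 -3.657
vertex 3.641 -1.298 -3.612
vertex 3.066 -0.108 -3.482
endloop
endfacet
facet normal -0.647 0.597 -0.475
outer loop
vertex -0.528 4.103 3.906
vertex 0.047 4.884 4.105
vertex 0.066 3.929 2.878
endloop
endfacet
facet normal -0.581 -0.789 -0.202
outer loop
vertex 1.313 2.776 3.795
vertex -0.528 4.103 3.906
vertex 0.066 3.929 2.878
endloop
endfacet
facet normal -0.646 0.597 -0.475
outer loop
vertex 0.066 3.929 2.878
vertex 0.047 4.884 4.105
vertex 0.641 4.709 3.077
endloop
endfacet
facet normal 0.495 -0.146 -0.857
outer loop
vertex 0.641 4.709 3.077
vertex 1.313 2.776 3.795
vertex 0.066 3.929 2.878
endloop
endfacet
facet normal -0.495 0.146 0.857
outer loop
vertex -0.528 4.103 3.906
vertex 1.294 3.731 5.022
vertex 0.047 4.884 4.105
endloop
endfacet
facet normal -0.581 -0.789 -0.201
outer loop
vertex 0.719 2.951 4.823
vertex -0.528 4.103 3.906
vertex 1.313 2.776 3.795
endloop
endfacet
facet normal -0.495 0.146 0.857
outer loop
vertex 0.719 2.951 4.823
vertex 1.294 3.731 5.022
vertex -0.528 4.103 3.906
endloop
endfacet
facet normal 0.581 0.789 0.201
outer loop
vertex 0.047 4.884 4.105
vertex 1.294 3.731 5.022
vertex 0.641 4.709 3.077
endloop
endfacet
facet normal 0.495 -0.146 -0.857
outer loop
vertex 1.888 3.557 3.994
vertex 1.313 2.776 3.795
vertex 0.641 4.709 3.077
endloop
endfacet
facet normal 0.580 0.789 0.202
outer loop
vertex 0.641 4.709 3.077
vertex 1.294 3.731 5.022
vertex 1.888 3.557 3.994
endloop
endfacet
facet normal 0.646 -0.597 0.475
outer loop
vertex 1.888 3.557 3.994
vertex 0.719 2.951 4.823
vertex 1.313 2.776 3.795
endloop
endfacet
facet normal 0.646 -0.598 0.475
outer loop
vertex 1.294 3.731 5.022
vertex 0.719 2.951 4.823
vertex 1.888 3.557 3.994
endloop
endfacet

endsolid


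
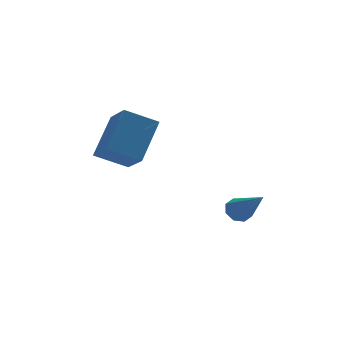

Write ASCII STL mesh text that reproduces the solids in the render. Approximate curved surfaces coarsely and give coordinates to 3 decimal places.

solid 
facet normal -0.220 0.731 -0.646
outer loop
vertex 4.002 -1.028 -1.972
vertex 3.557 -0.9 -1.676
vertex 4.083 -0.741 -1.675
endloop
endfacet
facet normal 0.981 -0.155 -0.118
outer loop
vertex 4.002 -1.028 -1.972
vertex 4.083 -0.741 -1.675
vertex 3.983 -2.32 -0.424
endloop
endfacet
facet normal -0.220 0.732 -0.644
outer loop
vertex 4.083 -0.741 -1.675
vertex 3.557 -0.9 -1.676
vertex 3.856 -0.548 -1.378
endloop
endfacet
facet normal 0.842 0.301 0.448
outer loop
vertex 4.083 -0.741 -1.675
vertex 3.856 -0.548 -1.378
vertex 3.983 -2.32 -0.424
endloop
endfacet
facet normal -0.219 0.732 -0.645
outer loop
vertex 3.856 -0.548 -1.378
vertex 3.557 -0.9 -1.676
vertex 3.453 -0.561 -1.256
endloop
endfacet
facet normal 0.241 0.473 0.847
outer loop
vertex 3.856 -0.548 -1.378
vertex 3.453 -0.561 -1.256
vertex 3.983 -2.32 -0.424
endloop
endfacet
facet normal -0.220 0.732 -0.645
outer loop
vertex 3.453 -0.561 -1.256
vertex 3.557 -0.9 -1.676
vertex 3.111 -0.773 -1.38
endloop
endfacet
facet normal -0.467 0.259 0.845
outer loop
vertex 3.453 -0.561 -1.256
vertex 3.111 -0.773 -1.38
vertex 3.983 -2.32 -0.424
endloop
endfacet
facet normal -0.221 0.731 -0.646
outer loop
vertex 3.111 -0.773 -1.38
vertex 3.557 -0.9 -1.676
vertex 3.03 -1.06 -1.677
endloop
endfacet
facet normal -0.869 -0.215 0.445
outer loop
vertex 3.111 -0.773 -1.38
vertex 3.03 -1.06 -1.677
vertex 3.983 -2.32 -0.424
endloop
endfacet
facet normal -0.221 0.732 -0.645
outer loop
vertex 3.03 -1.06 -1.677
vertex 3.557 -0.9 -1.676
vertex 3.258 -1.253 -1.974
endloop
endfacet
facet normal -0.729 -0.673 -0.122
outer loop
vertex 3.03 -1.06 -1.677
vertex 3.258 -1.253 -1.974
vertex 3.983 -2.32 -0.424
endloop
endfacet
facet normal -0.220 0.731 -0.646
outer loop
vertex 3.258 -1.253 -1.974
vertex 3.557 -0.9 -1.676
vertex 3.66 -1.24 -2.096
endloop
endfacet
facet normal -0.131 -0.844 -0.520
outer loop
vertex 3.258 -1.253 -1.974
vertex 3.66 -1.24 -2.096
vertex 3.983 -2.32 -0.424
endloop
endfacet
facet normal -0.219 0.731 -0.646
outer loop
vertex 3.66 -1.24 -2.096
vertex 3.557 -0.9 -1.676
vertex 4.002 -1.028 -1.972
endloop
endfacet
facet normal 0.578 -0.630 -0.519
outer loop
vertex 3.66 -1.24 -2.096
vertex 4.002 -1.028 -1.972
vertex 3.983 -2.32 -0.424
endloop
endfacet
facet normal -0.463 -0.539 -0.703
outer loop
vertex -1.383 -1.923 2.327
vertex -1.565 -0.718 1.523
vertex -0.216 -2.145 1.729
endloop
endfacet
facet normal 0.125 -0.825 0.551
outer loop
vertex 0.645 -1.142 3.037
vertex -1.383 -1.923 2.327
vertex -0.216 -2.145 1.729
endloop
endfacet
facet normal -0.463 -0.539 -0.703
outer loop
vertex -0.216 -2.145 1.729
vertex -1.565 -0.718 1.523
vertex -0.398 -0.94 0.925
endloop
endfacet
facet normal 0.878 -0.167 -0.449
outer loop
vertex -0.398 -0.94 0.925
vertex 0.645 -1.142 3.037
vertex -0.216 -2.145 1.729
endloop
endfacet
facet normal -0.878 0.167 0.449
outer loop
vertex -1.383 -1.923 2.327
vertex -0.704 0.285 2.831
vertex -1.565 -0.718 1.523
endloop
endfacet
facet normal 0.125 -0.825 0.551
outer loop
vertex -0.522 -0.92 3.635
vertex -1.383 -1.923 2.327
vertex 0.645 -1.142 3.037
endloop
endfacet
facet normal -0.878 0.167 0.449
outer loop
vertex -0.522 -0.92 3.635
vertex -0.704 0.285 2.831
vertex -1.383 -1.923 2.327
endloop
endfacet
facet normal -0.125 0.825 -0.551
outer loop
vertex -1.565 -0.718 1.523
vertex -0.704 0.285 2.831
vertex -0.398 -0.94 0.925
endloop
endfacet
facet normal 0.878 -0.167 -0.449
outer loop
vertex 0.463 0.063 2.233
vertex 0.645 -1.142 3.037
vertex -0.398 -0.94 0.925
endloop
endfacet
facet normal -0.125 0.825 -0.551
outer loop
vertex -0.398 -0.94 0.925
vertex -0.704 0.285 2.831
vertex 0.463 0.063 2.233
endloop
endfacet
facet normal 0.463 0.539 0.703
outer loop
vertex 0.463 0.063 2.233
vertex -0.522 -0.92 3.635
vertex 0.645 -1.142 3.037
endloop
endfacet
facet normal 0.463 0.539 0.703
outer loop
vertex -0.704 0.285 2.831
vertex -0.522 -0.92 3.635
vertex 0.463 0.063 2.233
endloop
endfacet

endsolid


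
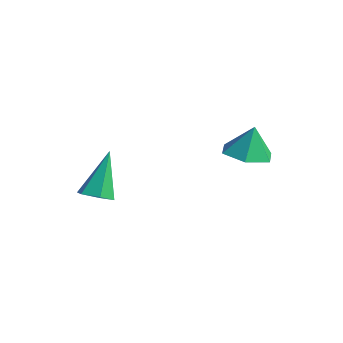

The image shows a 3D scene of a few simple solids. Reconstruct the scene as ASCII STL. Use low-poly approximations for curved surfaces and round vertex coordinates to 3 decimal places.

solid 
facet normal 0.215 -0.497 -0.841
outer loop
vertex -0.568 -3.502 -0.579
vertex -1.106 -3.808 -0.536
vertex -1.078 -3.271 -0.846
endloop
endfacet
facet normal 0.444 0.893 -0.075
outer loop
vertex -0.568 -3.502 -0.579
vertex -1.078 -3.271 -0.846
vertex -1.494 -2.912 0.976
endloop
endfacet
facet normal 0.217 -0.497 -0.841
outer loop
vertex -1.078 -3.271 -0.846
vertex -1.106 -3.808 -0.536
vertex -1.616 -3.577 -0.804
endloop
endfacet
facet normal -0.491 0.826 -0.275
outer loop
vertex -1.078 -3.271 -0.846
vertex -1.616 -3.577 -0.804
vertex -1.494 -2.912 0.976
endloop
endfacet
facet normal 0.216 -0.497 -0.840
outer loop
vertex -1.616 -3.577 -0.804
vertex -1.106 -3.808 -0.536
vertex -1.644 -4.113 -0.494
endloop
endfacet
facet normal -0.996 0.075 0.040
outer loop
vertex -1.616 -3.577 -0.804
vertex -1.644 -4.113 -0.494
vertex -1.494 -2.912 0.976
endloop
endfacet
facet normal 0.216 -0.498 -0.840
outer loop
vertex -1.644 -4.113 -0.494
vertex -1.106 -3.808 -0.536
vertex -1.135 -4.344 -0.226
endloop
endfacet
facet normal -0.568 -0.608 0.555
outer loop
vertex -1.644 -4.113 -0.494
vertex -1.135 -4.344 -0.226
vertex -1.494 -2.912 0.976
endloop
endfacet
facet normal 0.215 -0.498 -0.840
outer loop
vertex -1.135 -4.344 -0.226
vertex -1.106 -3.808 -0.536
vertex -0.597 -4.039 -0.269
endloop
endfacet
facet normal 0.368 -0.542 0.756
outer loop
vertex -1.135 -4.344 -0.226
vertex -0.597 -4.039 -0.269
vertex -1.494 -2.912 0.976
endloop
endfacet
facet normal 0.215 -0.497 -0.841
outer loop
vertex -0.597 -4.039 -0.269
vertex -1.106 -3.808 -0.536
vertex -0.568 -3.502 -0.579
endloop
endfacet
facet normal 0.873 0.208 0.441
outer loop
vertex -0.597 -4.039 -0.269
vertex -0.568 -3.502 -0.579
vertex -1.494 -2.912 0.976
endloop
endfacet
facet normal -0.047 -0.232 -0.972
outer loop
vertex 3.462 -0.775 1.91
vertex 2.644 -0.949 1.991
vertex 2.891 -0.17 1.793
endloop
endfacet
facet normal 0.638 0.674 0.373
outer loop
vertex 3.462 -0.775 1.91
vertex 2.891 -0.17 1.793
vertex 2.696 -0.691 3.069
endloop
endfacet
facet normal -0.047 -0.232 -0.972
outer loop
vertex 2.891 -0.17 1.793
vertex 2.644 -0.949 1.991
vertex 2.073 -0.344 1.874
endloop
endfacet
facet normal -0.161 0.922 0.352
outer loop
vertex 2.891 -0.17 1.793
vertex 2.073 -0.344 1.874
vertex 2.696 -0.691 3.069
endloop
endfacet
facet normal -0.046 -0.231 -0.972
outer loop
vertex 2.073 -0.344 1.874
vertex 2.644 -0.949 1.991
vertex 1.826 -1.122 2.071
endloop
endfacet
facet normal -0.773 0.375 0.512
outer loop
vertex 2.073 -0.344 1.874
vertex 1.826 -1.122 2.071
vertex 2.696 -0.691 3.069
endloop
endfacet
facet normal -0.046 -0.231 -0.972
outer loop
vertex 1.826 -1.122 2.071
vertex 2.644 -0.949 1.991
vertex 2.397 -1.727 2.188
endloop
endfacet
facet normal -0.587 -0.420 0.693
outer loop
vertex 1.826 -1.122 2.071
vertex 2.397 -1.727 2.188
vertex 2.696 -0.691 3.069
endloop
endfacet
facet normal -0.046 -0.232 -0.972
outer loop
vertex 2.397 -1.727 2.188
vertex 2.644 -0.949 1.991
vertex 3.215 -1.553 2.108
endloop
endfacet
facet normal 0.212 -0.668 0.713
outer loop
vertex 2.397 -1.727 2.188
vertex 3.215 -1.553 2.108
vertex 2.696 -0.691 3.069
endloop
endfacet
facet normal -0.047 -0.232 -0.971
outer loop
vertex 3.215 -1.553 2.108
vertex 2.644 -0.949 1.991
vertex 3.462 -0.775 1.91
endloop
endfacet
facet normal 0.824 -0.121 0.553
outer loop
vertex 3.215 -1.553 2.108
vertex 3.462 -0.775 1.91
vertex 2.696 -0.691 3.069
endloop
endfacet

endsolid


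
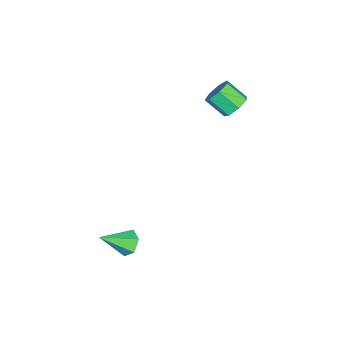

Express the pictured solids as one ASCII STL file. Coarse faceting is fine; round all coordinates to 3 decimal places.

solid 
facet normal 0.155 0.772 -0.617
outer loop
vertex -2.021 4.394 2.911
vertex -2.477 4.173 2.52
vertex -2.535 4.578 3.012
endloop
endfacet
facet normal 0.345 0.543 0.765
outer loop
vertex -2.021 4.394 2.911
vertex -2.535 4.578 3.012
vertex -2.188 3.569 3.572
endloop
endfacet
facet normal 0.344 0.543 0.766
outer loop
vertex -2.188 3.569 3.572
vertex -2.535 4.578 3.012
vertex -2.702 3.753 3.672
endloop
endfacet
facet normal -0.156 -0.771 0.618
outer loop
vertex -2.188 3.569 3.572
vertex -2.702 3.753 3.672
vertex -2.643 3.347 3.18
endloop
endfacet
facet normal 0.156 0.772 -0.617
outer loop
vertex -2.535 4.578 3.012
vertex -2.477 4.173 2.52
vertex -3.005 4.457 2.742
endloop
endfacet
facet normal -0.509 0.598 0.619
outer loop
vertex -2.535 4.578 3.012
vertex -3.005 4.457 2.742
vertex -2.702 3.753 3.672
endloop
endfacet
facet normal -0.509 0.598 0.619
outer loop
vertex -2.702 3.753 3.672
vertex -3.005 4.457 2.742
vertex -3.172 3.632 3.402
endloop
endfacet
facet normal -0.156 -0.771 0.617
outer loop
vertex -2.702 3.753 3.672
vertex -3.172 3.632 3.402
vertex -2.643 3.347 3.18
endloop
endfacet
facet normal 0.156 0.771 -0.617
outer loop
vertex -3.005 4.457 2.742
vertex -2.477 4.173 2.52
vertex -3.077 4.122 2.305
endloop
endfacet
facet normal -0.979 0.203 0.006
outer loop
vertex -3.005 4.457 2.742
vertex -3.077 4.122 2.305
vertex -3.172 3.632 3.402
endloop
endfacet
facet normal -0.979 0.203 0.006
outer loop
vertex -3.172 3.632 3.402
vertex -3.077 4.122 2.305
vertex -3.244 3.297 2.965
endloop
endfacet
facet normal -0.157 -0.771 0.617
outer loop
vertex -3.172 3.632 3.402
vertex -3.244 3.297 2.965
vertex -2.643 3.347 3.18
endloop
endfacet
facet normal 0.156 0.771 -0.617
outer loop
vertex -3.077 4.122 2.305
vertex -2.477 4.173 2.52
vertex -2.697 3.825 2.03
endloop
endfacet
facet normal -0.712 -0.345 -0.611
outer loop
vertex -3.077 4.122 2.305
vertex -2.697 3.825 2.03
vertex -3.244 3.297 2.965
endloop
endfacet
facet normal -0.712 -0.345 -0.611
outer loop
vertex -3.244 3.297 2.965
vertex -2.697 3.825 2.03
vertex -2.864 3.0 2.69
endloop
endfacet
facet normal -0.156 -0.771 0.617
outer loop
vertex -3.244 3.297 2.965
vertex -2.864 3.0 2.69
vertex -2.643 3.347 3.18
endloop
endfacet
facet normal 0.156 0.771 -0.617
outer loop
vertex -2.697 3.825 2.03
vertex -2.477 4.173 2.52
vertex -2.151 3.79 2.124
endloop
endfacet
facet normal 0.092 -0.633 -0.768
outer loop
vertex -2.697 3.825 2.03
vertex -2.151 3.79 2.124
vertex -2.864 3.0 2.69
endloop
endfacet
facet normal 0.092 -0.633 -0.769
outer loop
vertex -2.864 3.0 2.69
vertex -2.151 3.79 2.124
vertex -2.317 2.965 2.784
endloop
endfacet
facet normal -0.155 -0.772 0.617
outer loop
vertex -2.864 3.0 2.69
vertex -2.317 2.965 2.784
vertex -2.643 3.347 3.18
endloop
endfacet
facet normal 0.156 0.771 -0.617
outer loop
vertex -2.151 3.79 2.124
vertex -2.477 4.173 2.52
vertex -1.85 4.043 2.516
endloop
endfacet
facet normal 0.826 -0.444 -0.347
outer loop
vertex -2.151 3.79 2.124
vertex -1.85 4.043 2.516
vertex -2.317 2.965 2.784
endloop
endfacet
facet normal 0.827 -0.444 -0.345
outer loop
vertex -2.317 2.965 2.784
vertex -1.85 4.043 2.516
vertex -2.017 3.218 3.177
endloop
endfacet
facet normal -0.156 -0.772 0.616
outer loop
vertex -2.317 2.965 2.784
vertex -2.017 3.218 3.177
vertex -2.643 3.347 3.18
endloop
endfacet
facet normal 0.156 0.771 -0.618
outer loop
vertex -1.85 4.043 2.516
vertex -2.477 4.173 2.52
vertex -2.021 4.394 2.911
endloop
endfacet
facet normal 0.939 0.079 0.336
outer loop
vertex -1.85 4.043 2.516
vertex -2.021 4.394 2.911
vertex -2.017 3.218 3.177
endloop
endfacet
facet normal 0.939 0.079 0.336
outer loop
vertex -2.017 3.218 3.177
vertex -2.021 4.394 2.911
vertex -2.188 3.569 3.572
endloop
endfacet
facet normal -0.156 -0.771 0.618
outer loop
vertex -2.017 3.218 3.177
vertex -2.188 3.569 3.572
vertex -2.643 3.347 3.18
endloop
endfacet
facet normal -0.462 0.687 -0.560
outer loop
vertex 2.802 1.538 -2.31
vertex 2.303 1.188 -2.328
vertex 2.372 1.598 -1.882
endloop
endfacet
facet normal 0.665 0.434 0.607
outer loop
vertex 2.802 1.538 -2.31
vertex 2.372 1.598 -1.882
vertex 2.957 0.212 -1.532
endloop
endfacet
facet normal -0.460 0.688 -0.561
outer loop
vertex 2.372 1.598 -1.882
vertex 2.303 1.188 -2.328
vertex 1.872 1.249 -1.9
endloop
endfacet
facet normal -0.159 0.178 0.971
outer loop
vertex 2.372 1.598 -1.882
vertex 1.872 1.249 -1.9
vertex 2.957 0.212 -1.532
endloop
endfacet
facet normal -0.460 0.688 -0.561
outer loop
vertex 1.872 1.249 -1.9
vertex 2.303 1.188 -2.328
vertex 1.803 0.838 -2.347
endloop
endfacet
facet normal -0.664 -0.496 0.559
outer loop
vertex 1.872 1.249 -1.9
vertex 1.803 0.838 -2.347
vertex 2.957 0.212 -1.532
endloop
endfacet
facet normal -0.460 0.688 -0.561
outer loop
vertex 1.803 0.838 -2.347
vertex 2.303 1.188 -2.328
vertex 2.234 0.778 -2.774
endloop
endfacet
facet normal -0.342 -0.914 -0.217
outer loop
vertex 1.803 0.838 -2.347
vertex 2.234 0.778 -2.774
vertex 2.957 0.212 -1.532
endloop
endfacet
facet normal -0.462 0.687 -0.560
outer loop
vertex 2.234 0.778 -2.774
vertex 2.303 1.188 -2.328
vertex 2.733 1.128 -2.756
endloop
endfacet
facet normal 0.482 -0.657 -0.580
outer loop
vertex 2.234 0.778 -2.774
vertex 2.733 1.128 -2.756
vertex 2.957 0.212 -1.532
endloop
endfacet
facet normal -0.462 0.687 -0.560
outer loop
vertex 2.733 1.128 -2.756
vertex 2.303 1.188 -2.328
vertex 2.802 1.538 -2.31
endloop
endfacet
facet normal 0.986 0.017 -0.168
outer loop
vertex 2.733 1.128 -2.756
vertex 2.802 1.538 -2.31
vertex 2.957 0.212 -1.532
endloop
endfacet

endsolid


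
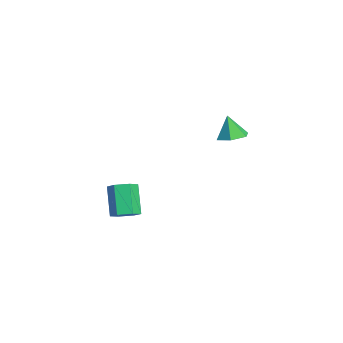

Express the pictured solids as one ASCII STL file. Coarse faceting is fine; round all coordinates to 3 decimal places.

solid 
facet normal 0.270 0.124 -0.955
outer loop
vertex 1.852 1.599 3.228
vertex 1.248 1.082 2.99
vertex 1.097 1.896 3.053
endloop
endfacet
facet normal 0.148 0.753 0.641
outer loop
vertex 1.852 1.599 3.228
vertex 1.097 1.896 3.053
vertex 0.892 0.918 4.25
endloop
endfacet
facet normal 0.270 0.124 -0.955
outer loop
vertex 1.097 1.896 3.053
vertex 1.248 1.082 2.99
vertex 0.493 1.379 2.815
endloop
endfacet
facet normal -0.683 0.619 0.389
outer loop
vertex 1.097 1.896 3.053
vertex 0.493 1.379 2.815
vertex 0.892 0.918 4.25
endloop
endfacet
facet normal 0.270 0.124 -0.955
outer loop
vertex 0.493 1.379 2.815
vertex 1.248 1.082 2.99
vertex 0.644 0.565 2.752
endloop
endfacet
facet normal -0.959 -0.194 0.205
outer loop
vertex 0.493 1.379 2.815
vertex 0.644 0.565 2.752
vertex 0.892 0.918 4.25
endloop
endfacet
facet normal 0.269 0.125 -0.955
outer loop
vertex 0.644 0.565 2.752
vertex 1.248 1.082 2.99
vertex 1.399 0.269 2.926
endloop
endfacet
facet normal -0.405 -0.873 0.273
outer loop
vertex 0.644 0.565 2.752
vertex 1.399 0.269 2.926
vertex 0.892 0.918 4.25
endloop
endfacet
facet normal 0.270 0.125 -0.955
outer loop
vertex 1.399 0.269 2.926
vertex 1.248 1.082 2.99
vertex 2.003 0.786 3.165
endloop
endfacet
facet normal 0.424 -0.738 0.524
outer loop
vertex 1.399 0.269 2.926
vertex 2.003 0.786 3.165
vertex 0.892 0.918 4.25
endloop
endfacet
facet normal 0.270 0.124 -0.955
outer loop
vertex 2.003 0.786 3.165
vertex 1.248 1.082 2.99
vertex 1.852 1.599 3.228
endloop
endfacet
facet normal 0.701 0.075 0.709
outer loop
vertex 2.003 0.786 3.165
vertex 1.852 1.599 3.228
vertex 0.892 0.918 4.25
endloop
endfacet
facet normal 0.590 -0.054 -0.805
outer loop
vertex -1.181 -4.087 -3.17
vertex -1.628 -3.561 -3.533
vertex -1.021 -3.326 -3.104
endloop
endfacet
facet normal 0.781 -0.215 0.586
outer loop
vertex -1.181 -4.087 -3.17
vertex -1.021 -3.326 -3.104
vertex -2.284 -3.985 -1.664
endloop
endfacet
facet normal 0.781 -0.215 0.586
outer loop
vertex -2.284 -3.985 -1.664
vertex -1.021 -3.326 -3.104
vertex -2.124 -3.225 -1.598
endloop
endfacet
facet normal -0.590 0.054 0.806
outer loop
vertex -2.284 -3.985 -1.664
vertex -2.124 -3.225 -1.598
vertex -2.732 -3.459 -2.027
endloop
endfacet
facet normal 0.590 -0.054 -0.805
outer loop
vertex -1.021 -3.326 -3.104
vertex -1.628 -3.561 -3.533
vertex -1.468 -2.8 -3.467
endloop
endfacet
facet normal 0.568 0.736 0.367
outer loop
vertex -1.021 -3.326 -3.104
vertex -1.468 -2.8 -3.467
vertex -2.124 -3.225 -1.598
endloop
endfacet
facet normal 0.568 0.736 0.367
outer loop
vertex -2.124 -3.225 -1.598
vertex -1.468 -2.8 -3.467
vertex -2.571 -2.699 -1.961
endloop
endfacet
facet normal -0.590 0.055 0.806
outer loop
vertex -2.124 -3.225 -1.598
vertex -2.571 -2.699 -1.961
vertex -2.732 -3.459 -2.027
endloop
endfacet
facet normal 0.590 -0.054 -0.806
outer loop
vertex -1.468 -2.8 -3.467
vertex -1.628 -3.561 -3.533
vertex -2.076 -3.035 -3.896
endloop
endfacet
facet normal -0.213 0.952 -0.220
outer loop
vertex -1.468 -2.8 -3.467
vertex -2.076 -3.035 -3.896
vertex -2.571 -2.699 -1.961
endloop
endfacet
facet normal -0.212 0.952 -0.220
outer loop
vertex -2.571 -2.699 -1.961
vertex -2.076 -3.035 -3.896
vertex -3.179 -2.933 -2.39
endloop
endfacet
facet normal -0.590 0.055 0.806
outer loop
vertex -2.571 -2.699 -1.961
vertex -3.179 -2.933 -2.39
vertex -2.732 -3.459 -2.027
endloop
endfacet
facet normal 0.590 -0.054 -0.806
outer loop
vertex -2.076 -3.035 -3.896
vertex -1.628 -3.561 -3.533
vertex -2.236 -3.795 -3.962
endloop
endfacet
facet normal -0.781 0.215 -0.586
outer loop
vertex -2.076 -3.035 -3.896
vertex -2.236 -3.795 -3.962
vertex -3.179 -2.933 -2.39
endloop
endfacet
facet normal -0.781 0.215 -0.586
outer loop
vertex -3.179 -2.933 -2.39
vertex -2.236 -3.795 -3.962
vertex -3.339 -3.694 -2.456
endloop
endfacet
facet normal -0.590 0.054 0.805
outer loop
vertex -3.179 -2.933 -2.39
vertex -3.339 -3.694 -2.456
vertex -2.732 -3.459 -2.027
endloop
endfacet
facet normal 0.590 -0.055 -0.806
outer loop
vertex -2.236 -3.795 -3.962
vertex -1.628 -3.561 -3.533
vertex -1.789 -4.321 -3.599
endloop
endfacet
facet normal -0.568 -0.736 -0.367
outer loop
vertex -2.236 -3.795 -3.962
vertex -1.789 -4.321 -3.599
vertex -3.339 -3.694 -2.456
endloop
endfacet
facet normal -0.568 -0.736 -0.367
outer loop
vertex -3.339 -3.694 -2.456
vertex -1.789 -4.321 -3.599
vertex -2.892 -4.22 -2.093
endloop
endfacet
facet normal -0.590 0.054 0.805
outer loop
vertex -3.339 -3.694 -2.456
vertex -2.892 -4.22 -2.093
vertex -2.732 -3.459 -2.027
endloop
endfacet
facet normal 0.590 -0.055 -0.806
outer loop
vertex -1.789 -4.321 -3.599
vertex -1.628 -3.561 -3.533
vertex -1.181 -4.087 -3.17
endloop
endfacet
facet normal 0.212 -0.952 0.219
outer loop
vertex -1.789 -4.321 -3.599
vertex -1.181 -4.087 -3.17
vertex -2.892 -4.22 -2.093
endloop
endfacet
facet normal 0.213 -0.952 0.220
outer loop
vertex -2.892 -4.22 -2.093
vertex -1.181 -4.087 -3.17
vertex -2.284 -3.985 -1.664
endloop
endfacet
facet normal -0.590 0.054 0.806
outer loop
vertex -2.892 -4.22 -2.093
vertex -2.284 -3.985 -1.664
vertex -2.732 -3.459 -2.027
endloop
endfacet

endsolid


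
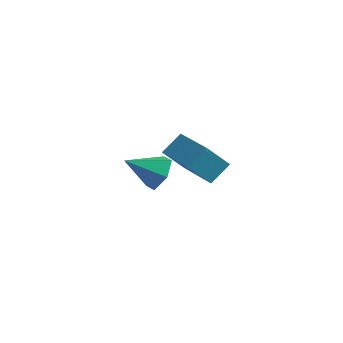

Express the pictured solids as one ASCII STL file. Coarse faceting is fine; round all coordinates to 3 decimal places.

solid 
facet normal -0.832 0.527 -0.174
outer loop
vertex 2.522 -2.569 3.158
vertex 3.173 -1.905 2.059
vertex 2.142 -3.411 2.424
endloop
endfacet
facet normal -0.452 -0.462 0.763
outer loop
vertex 3.947 -4.555 2.801
vertex 2.522 -2.569 3.158
vertex 2.142 -3.411 2.424
endloop
endfacet
facet normal -0.832 0.527 -0.174
outer loop
vertex 2.142 -3.411 2.424
vertex 3.173 -1.905 2.059
vertex 2.793 -2.747 1.324
endloop
endfacet
facet normal -0.323 -0.714 -0.622
outer loop
vertex 2.793 -2.747 1.324
vertex 3.947 -4.555 2.801
vertex 2.142 -3.411 2.424
endloop
endfacet
facet normal 0.322 0.714 0.622
outer loop
vertex 2.522 -2.569 3.158
vertex 4.978 -3.049 2.436
vertex 3.173 -1.905 2.059
endloop
endfacet
facet normal -0.452 -0.462 0.763
outer loop
vertex 4.327 -3.713 3.536
vertex 2.522 -2.569 3.158
vertex 3.947 -4.555 2.801
endloop
endfacet
facet normal 0.322 0.714 0.622
outer loop
vertex 4.327 -3.713 3.536
vertex 4.978 -3.049 2.436
vertex 2.522 -2.569 3.158
endloop
endfacet
facet normal 0.452 0.462 -0.763
outer loop
vertex 3.173 -1.905 2.059
vertex 4.978 -3.049 2.436
vertex 2.793 -2.747 1.324
endloop
endfacet
facet normal -0.322 -0.714 -0.622
outer loop
vertex 4.598 -3.891 1.702
vertex 3.947 -4.555 2.801
vertex 2.793 -2.747 1.324
endloop
endfacet
facet normal 0.452 0.461 -0.763
outer loop
vertex 2.793 -2.747 1.324
vertex 4.978 -3.049 2.436
vertex 4.598 -3.891 1.702
endloop
endfacet
facet normal 0.832 -0.527 0.174
outer loop
vertex 4.598 -3.891 1.702
vertex 4.327 -3.713 3.536
vertex 3.947 -4.555 2.801
endloop
endfacet
facet normal 0.832 -0.527 0.174
outer loop
vertex 4.978 -3.049 2.436
vertex 4.327 -3.713 3.536
vertex 4.598 -3.891 1.702
endloop
endfacet
facet normal 0.665 0.516 -0.539
outer loop
vertex 0.094 0.64 -2.188
vertex -0.645 1.242 -2.523
vertex -0.144 1.479 -1.678
endloop
endfacet
facet normal 0.345 -0.414 0.842
outer loop
vertex 0.094 0.64 -2.188
vertex -0.144 1.479 -1.678
vertex -1.835 0.318 -1.557
endloop
endfacet
facet normal 0.666 0.516 -0.539
outer loop
vertex -0.144 1.479 -1.678
vertex -0.645 1.242 -2.523
vertex -0.882 2.081 -2.013
endloop
endfacet
facet normal -0.157 0.326 0.932
outer loop
vertex -0.144 1.479 -1.678
vertex -0.882 2.081 -2.013
vertex -1.835 0.318 -1.557
endloop
endfacet
facet normal 0.666 0.516 -0.539
outer loop
vertex -0.882 2.081 -2.013
vertex -0.645 1.242 -2.523
vertex -1.383 1.844 -2.858
endloop
endfacet
facet normal -0.794 0.513 0.327
outer loop
vertex -0.882 2.081 -2.013
vertex -1.383 1.844 -2.858
vertex -1.835 0.318 -1.557
endloop
endfacet
facet normal 0.666 0.516 -0.539
outer loop
vertex -1.383 1.844 -2.858
vertex -0.645 1.242 -2.523
vertex -1.145 1.005 -3.367
endloop
endfacet
facet normal -0.929 -0.040 -0.369
outer loop
vertex -1.383 1.844 -2.858
vertex -1.145 1.005 -3.367
vertex -1.835 0.318 -1.557
endloop
endfacet
facet normal 0.666 0.516 -0.539
outer loop
vertex -1.145 1.005 -3.367
vertex -0.645 1.242 -2.523
vertex -0.407 0.403 -3.032
endloop
endfacet
facet normal -0.427 -0.779 -0.459
outer loop
vertex -1.145 1.005 -3.367
vertex -0.407 0.403 -3.032
vertex -1.835 0.318 -1.557
endloop
endfacet
facet normal 0.665 0.516 -0.540
outer loop
vertex -0.407 0.403 -3.032
vertex -0.645 1.242 -2.523
vertex 0.094 0.64 -2.188
endloop
endfacet
facet normal 0.209 -0.967 0.147
outer loop
vertex -0.407 0.403 -3.032
vertex 0.094 0.64 -2.188
vertex -1.835 0.318 -1.557
endloop
endfacet

endsolid


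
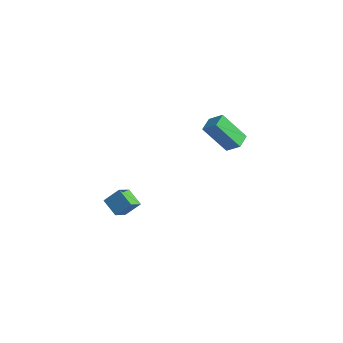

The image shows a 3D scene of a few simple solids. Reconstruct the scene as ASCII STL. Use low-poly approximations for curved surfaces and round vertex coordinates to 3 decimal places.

solid 
facet normal -0.588 -0.263 0.765
outer loop
vertex -2.596 1.773 -1.56
vertex -2.775 2.582 -1.42
vertex -3.306 1.714 -2.126
endloop
endfacet
facet normal 0.213 -0.963 -0.166
outer loop
vertex -2.265 2.178 -3.48
vertex -2.596 1.773 -1.56
vertex -3.306 1.714 -2.126
endloop
endfacet
facet normal -0.588 -0.263 0.765
outer loop
vertex -3.306 1.714 -2.126
vertex -2.775 2.582 -1.42
vertex -3.485 2.523 -1.986
endloop
endfacet
facet normal -0.780 -0.065 -0.622
outer loop
vertex -3.485 2.523 -1.986
vertex -2.265 2.178 -3.48
vertex -3.306 1.714 -2.126
endloop
endfacet
facet normal 0.780 0.065 0.622
outer loop
vertex -2.596 1.773 -1.56
vertex -1.734 3.046 -2.774
vertex -2.775 2.582 -1.42
endloop
endfacet
facet normal 0.213 -0.963 -0.166
outer loop
vertex -1.555 2.237 -2.914
vertex -2.596 1.773 -1.56
vertex -2.265 2.178 -3.48
endloop
endfacet
facet normal 0.780 0.065 0.622
outer loop
vertex -1.555 2.237 -2.914
vertex -1.734 3.046 -2.774
vertex -2.596 1.773 -1.56
endloop
endfacet
facet normal -0.213 0.963 0.166
outer loop
vertex -2.775 2.582 -1.42
vertex -1.734 3.046 -2.774
vertex -3.485 2.523 -1.986
endloop
endfacet
facet normal -0.780 -0.065 -0.622
outer loop
vertex -2.444 2.987 -3.34
vertex -2.265 2.178 -3.48
vertex -3.485 2.523 -1.986
endloop
endfacet
facet normal -0.213 0.963 0.166
outer loop
vertex -3.485 2.523 -1.986
vertex -1.734 3.046 -2.774
vertex -2.444 2.987 -3.34
endloop
endfacet
facet normal 0.588 0.263 -0.765
outer loop
vertex -2.444 2.987 -3.34
vertex -1.555 2.237 -2.914
vertex -2.265 2.178 -3.48
endloop
endfacet
facet normal 0.588 0.263 -0.765
outer loop
vertex -1.734 3.046 -2.774
vertex -1.555 2.237 -2.914
vertex -2.444 2.987 -3.34
endloop
endfacet
facet normal -0.523 -0.518 -0.677
outer loop
vertex -4.497 -4.295 -3.748
vertex -4.565 -3.47 -4.327
vertex -3.673 -4.542 -4.196
endloop
endfacet
facet normal 0.067 -0.817 0.573
outer loop
vertex -3.175 -4.05 -3.553
vertex -4.497 -4.295 -3.748
vertex -3.673 -4.542 -4.196
endloop
endfacet
facet normal -0.523 -0.518 -0.677
outer loop
vertex -3.673 -4.542 -4.196
vertex -4.565 -3.47 -4.327
vertex -3.741 -3.717 -4.775
endloop
endfacet
facet normal 0.849 -0.255 -0.463
outer loop
vertex -3.741 -3.717 -4.775
vertex -3.175 -4.05 -3.553
vertex -3.673 -4.542 -4.196
endloop
endfacet
facet normal -0.849 0.255 0.463
outer loop
vertex -4.497 -4.295 -3.748
vertex -4.067 -2.978 -3.684
vertex -4.565 -3.47 -4.327
endloop
endfacet
facet normal 0.067 -0.817 0.573
outer loop
vertex -3.999 -3.803 -3.105
vertex -4.497 -4.295 -3.748
vertex -3.175 -4.05 -3.553
endloop
endfacet
facet normal -0.849 0.255 0.463
outer loop
vertex -3.999 -3.803 -3.105
vertex -4.067 -2.978 -3.684
vertex -4.497 -4.295 -3.748
endloop
endfacet
facet normal -0.067 0.817 -0.573
outer loop
vertex -4.565 -3.47 -4.327
vertex -4.067 -2.978 -3.684
vertex -3.741 -3.717 -4.775
endloop
endfacet
facet normal 0.849 -0.255 -0.463
outer loop
vertex -3.243 -3.225 -4.132
vertex -3.175 -4.05 -3.553
vertex -3.741 -3.717 -4.775
endloop
endfacet
facet normal -0.067 0.817 -0.573
outer loop
vertex -3.741 -3.717 -4.775
vertex -4.067 -2.978 -3.684
vertex -3.243 -3.225 -4.132
endloop
endfacet
facet normal 0.523 0.518 0.677
outer loop
vertex -3.243 -3.225 -4.132
vertex -3.999 -3.803 -3.105
vertex -3.175 -4.05 -3.553
endloop
endfacet
facet normal 0.523 0.518 0.677
outer loop
vertex -4.067 -2.978 -3.684
vertex -3.999 -3.803 -3.105
vertex -3.243 -3.225 -4.132
endloop
endfacet

endsolid


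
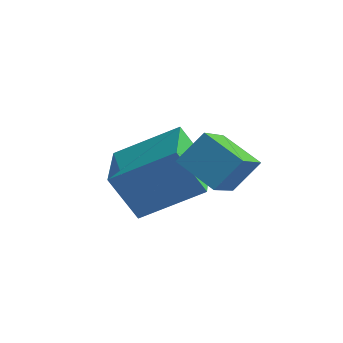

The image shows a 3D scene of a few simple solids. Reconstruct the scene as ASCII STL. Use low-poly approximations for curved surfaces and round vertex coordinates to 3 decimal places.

solid 
facet normal -0.887 0.286 0.361
outer loop
vertex 0.711 1.136 -1.546
vertex 1.232 1.776 -0.774
vertex 0.694 2.636 -2.776
endloop
endfacet
facet normal -0.461 -0.566 -0.684
outer loop
vertex 1.848 2.264 -3.246
vertex 0.711 1.136 -1.546
vertex 0.694 2.636 -2.776
endloop
endfacet
facet normal -0.887 0.286 0.361
outer loop
vertex 0.694 2.636 -2.776
vertex 1.232 1.776 -0.774
vertex 1.215 3.276 -2.004
endloop
endfacet
facet normal -0.009 0.773 -0.634
outer loop
vertex 1.215 3.276 -2.004
vertex 1.848 2.264 -3.246
vertex 0.694 2.636 -2.776
endloop
endfacet
facet normal 0.009 -0.773 0.634
outer loop
vertex 0.711 1.136 -1.546
vertex 2.386 1.404 -1.244
vertex 1.232 1.776 -0.774
endloop
endfacet
facet normal -0.461 -0.566 -0.684
outer loop
vertex 1.865 0.764 -2.016
vertex 0.711 1.136 -1.546
vertex 1.848 2.264 -3.246
endloop
endfacet
facet normal 0.009 -0.773 0.634
outer loop
vertex 1.865 0.764 -2.016
vertex 2.386 1.404 -1.244
vertex 0.711 1.136 -1.546
endloop
endfacet
facet normal 0.461 0.566 0.684
outer loop
vertex 1.232 1.776 -0.774
vertex 2.386 1.404 -1.244
vertex 1.215 3.276 -2.004
endloop
endfacet
facet normal -0.009 0.773 -0.634
outer loop
vertex 2.369 2.904 -2.474
vertex 1.848 2.264 -3.246
vertex 1.215 3.276 -2.004
endloop
endfacet
facet normal 0.461 0.566 0.684
outer loop
vertex 1.215 3.276 -2.004
vertex 2.386 1.404 -1.244
vertex 2.369 2.904 -2.474
endloop
endfacet
facet normal 0.887 -0.286 -0.361
outer loop
vertex 2.369 2.904 -2.474
vertex 1.865 0.764 -2.016
vertex 1.848 2.264 -3.246
endloop
endfacet
facet normal 0.887 -0.286 -0.361
outer loop
vertex 2.386 1.404 -1.244
vertex 1.865 0.764 -2.016
vertex 2.369 2.904 -2.474
endloop
endfacet
facet normal -0.532 -0.008 0.847
outer loop
vertex 0.213 2.505 -2.402
vertex -0.3 4.118 -2.708
vertex -1.42 1.79 -3.434
endloop
endfacet
facet normal 0.298 -0.938 0.179
outer loop
vertex -0.58 1.802 -4.772
vertex 0.213 2.505 -2.402
vertex -1.42 1.79 -3.434
endloop
endfacet
facet normal -0.532 -0.008 0.847
outer loop
vertex -1.42 1.79 -3.434
vertex -0.3 4.118 -2.708
vertex -1.933 3.402 -3.74
endloop
endfacet
facet normal -0.793 -0.347 -0.501
outer loop
vertex -1.933 3.402 -3.74
vertex -0.58 1.802 -4.772
vertex -1.42 1.79 -3.434
endloop
endfacet
facet normal 0.793 0.347 0.501
outer loop
vertex 0.213 2.505 -2.402
vertex 0.54 4.13 -4.046
vertex -0.3 4.118 -2.708
endloop
endfacet
facet normal 0.298 -0.938 0.178
outer loop
vertex 1.053 2.518 -3.74
vertex 0.213 2.505 -2.402
vertex -0.58 1.802 -4.772
endloop
endfacet
facet normal 0.793 0.347 0.501
outer loop
vertex 1.053 2.518 -3.74
vertex 0.54 4.13 -4.046
vertex 0.213 2.505 -2.402
endloop
endfacet
facet normal -0.298 0.938 -0.179
outer loop
vertex -0.3 4.118 -2.708
vertex 0.54 4.13 -4.046
vertex -1.933 3.402 -3.74
endloop
endfacet
facet normal -0.793 -0.347 -0.501
outer loop
vertex -1.093 3.415 -5.078
vertex -0.58 1.802 -4.772
vertex -1.933 3.402 -3.74
endloop
endfacet
facet normal -0.298 0.938 -0.178
outer loop
vertex -1.933 3.402 -3.74
vertex 0.54 4.13 -4.046
vertex -1.093 3.415 -5.078
endloop
endfacet
facet normal 0.532 0.008 -0.847
outer loop
vertex -1.093 3.415 -5.078
vertex 1.053 2.518 -3.74
vertex -0.58 1.802 -4.772
endloop
endfacet
facet normal 0.532 0.008 -0.847
outer loop
vertex 0.54 4.13 -4.046
vertex 1.053 2.518 -3.74
vertex -1.093 3.415 -5.078
endloop
endfacet

endsolid
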